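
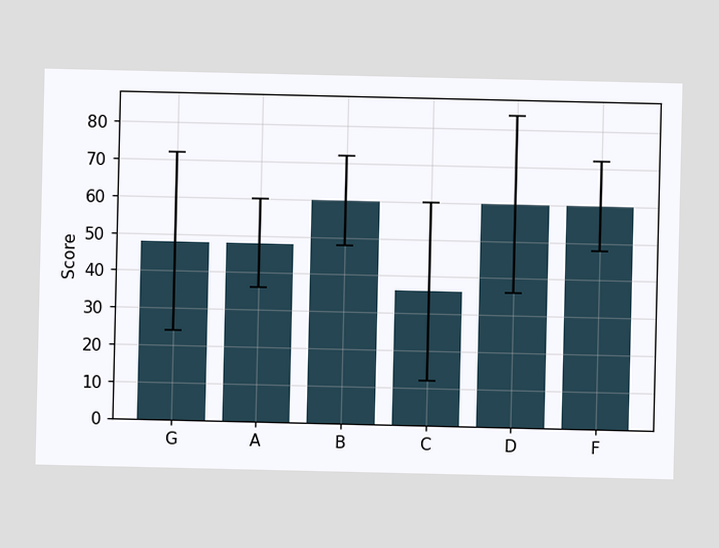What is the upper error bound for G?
The G bar's upper whisker reaches 72.

72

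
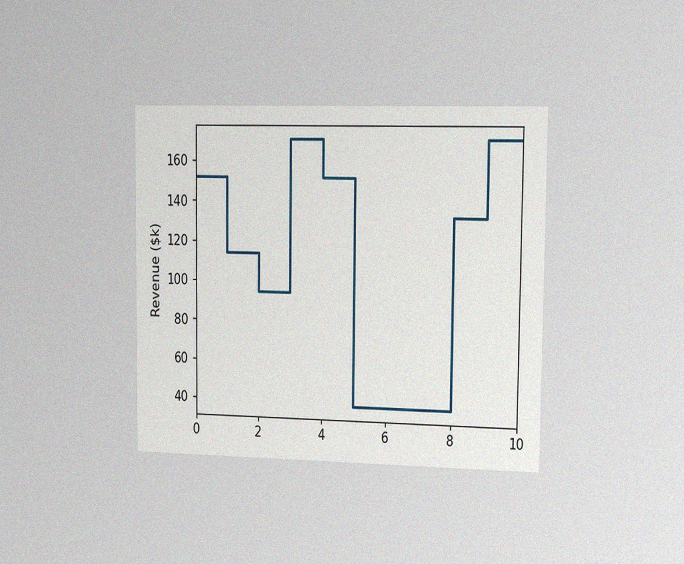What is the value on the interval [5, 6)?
The chart is viewed slightly from the right, with some photo noise. On [5, 6) the step sits at $38k.

$38k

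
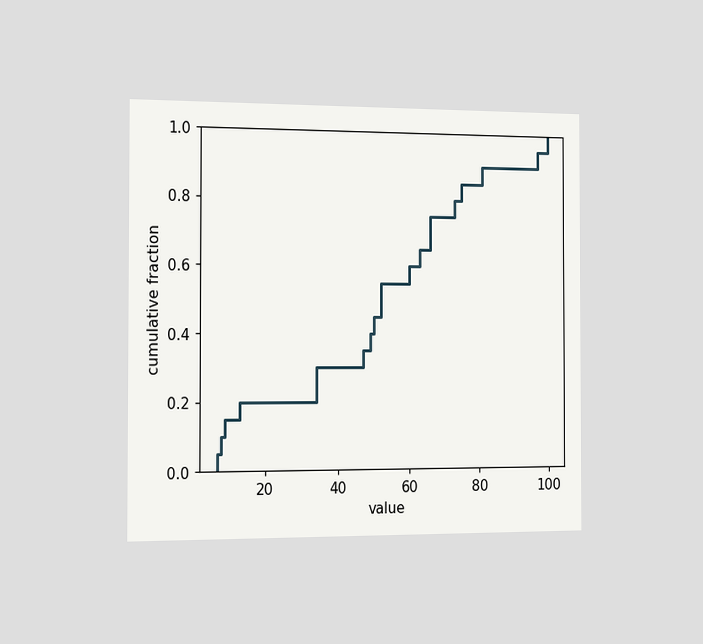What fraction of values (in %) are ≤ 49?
40%

The chart is viewed slightly from the left. At x=49 the ECDF step is at 40%.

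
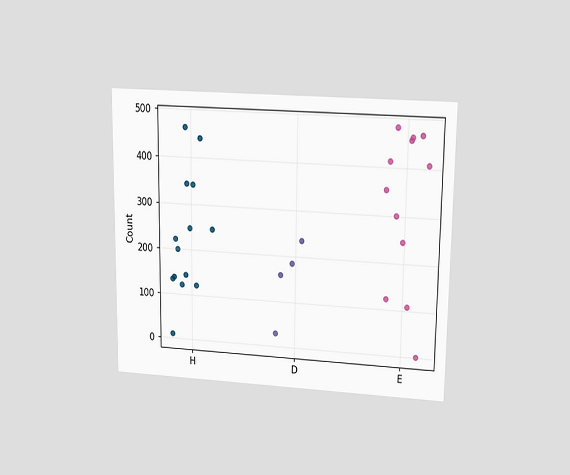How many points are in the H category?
The chart is viewed at a slight angle. Counting the markers in the H column gives 14.

14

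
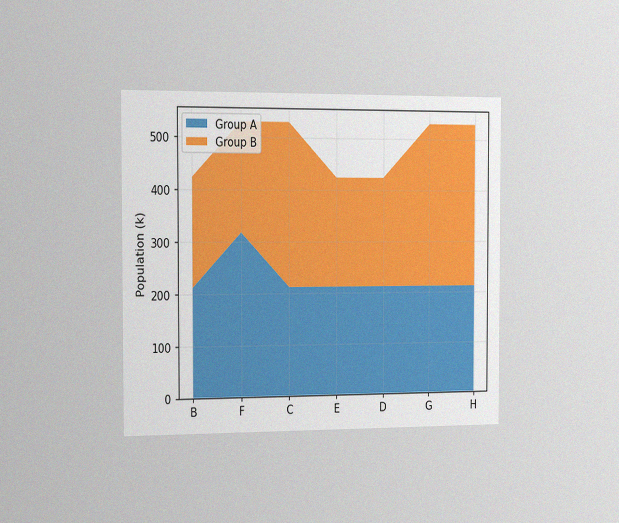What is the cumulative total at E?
The chart is viewed slightly from the left, with some photo noise. The stacked total at E reaches 424k.

424k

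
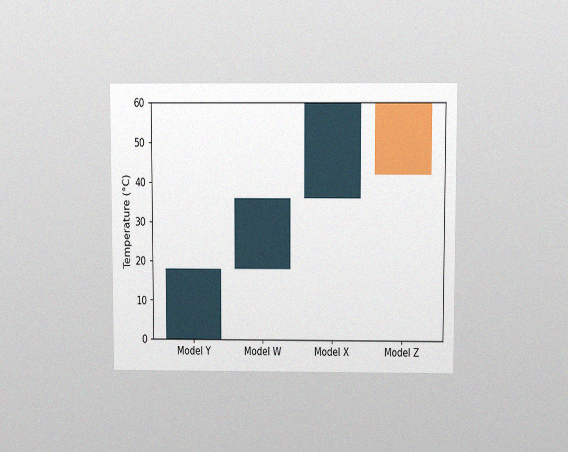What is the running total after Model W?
The chart is viewed slightly from above, with some photo noise. After Model W the running total reaches 36°C.

36°C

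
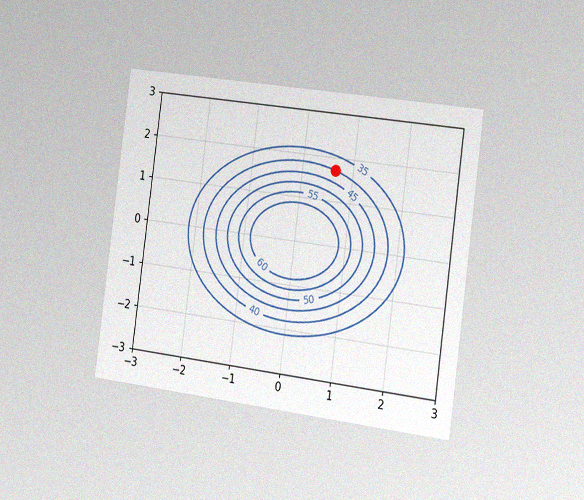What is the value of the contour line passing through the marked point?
40

The chart is tilted about 8° clockwise and viewed slightly from the right, with some photo noise. The marked point sits on the contour labelled 40.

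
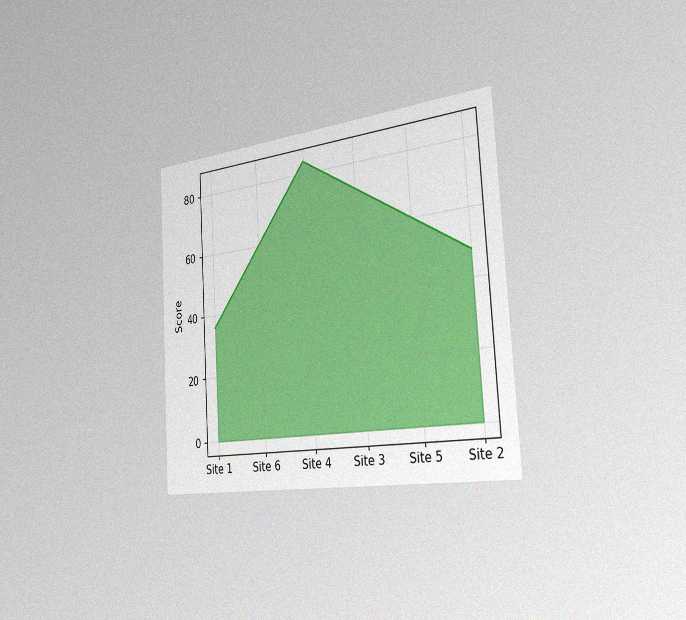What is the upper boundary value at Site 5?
60

The chart is tilted about 3° counter-clockwise and viewed slightly from the right, with some photo noise. At Site 5 the upper boundary is at 60.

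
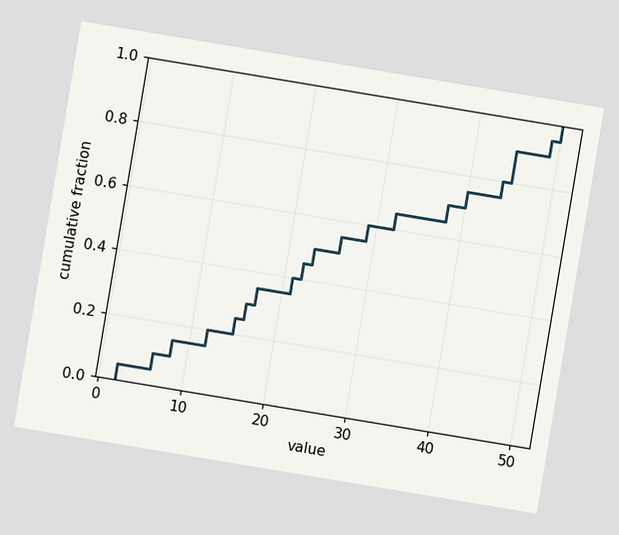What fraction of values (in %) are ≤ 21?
The chart is tilted about 9° clockwise. At x=21 the ECDF step is at 40%.

40%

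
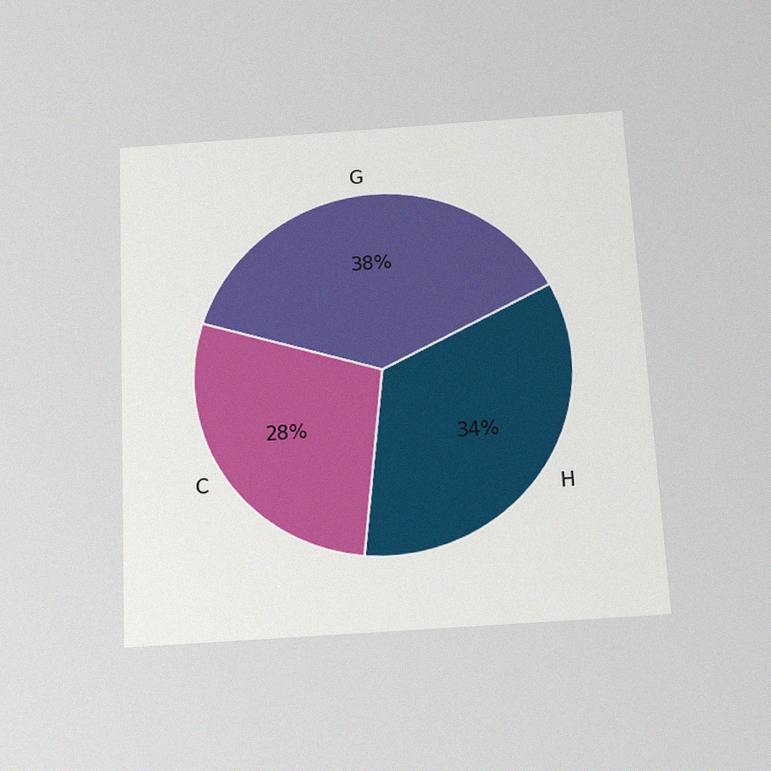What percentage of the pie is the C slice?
The chart is tilted about 3° counter-clockwise and viewed slightly from below, with some photo noise. The C slice takes up 28% of the pie.

28%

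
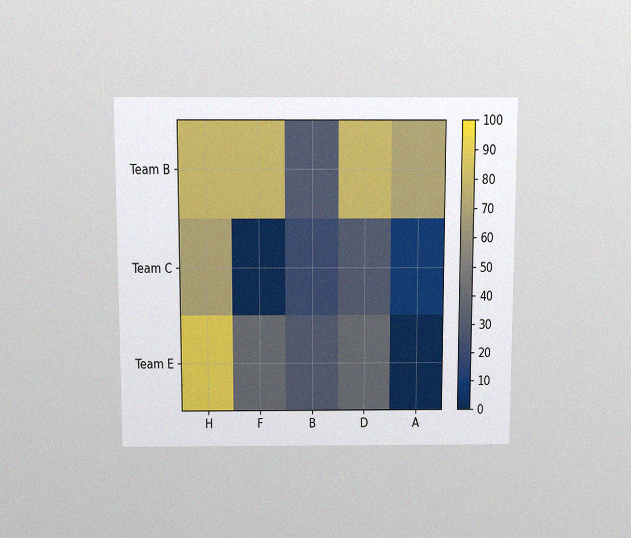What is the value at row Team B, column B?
The chart is viewed slightly from above, with some photo noise. Matching cell (Team B, B) against the colorbar gives 30.

30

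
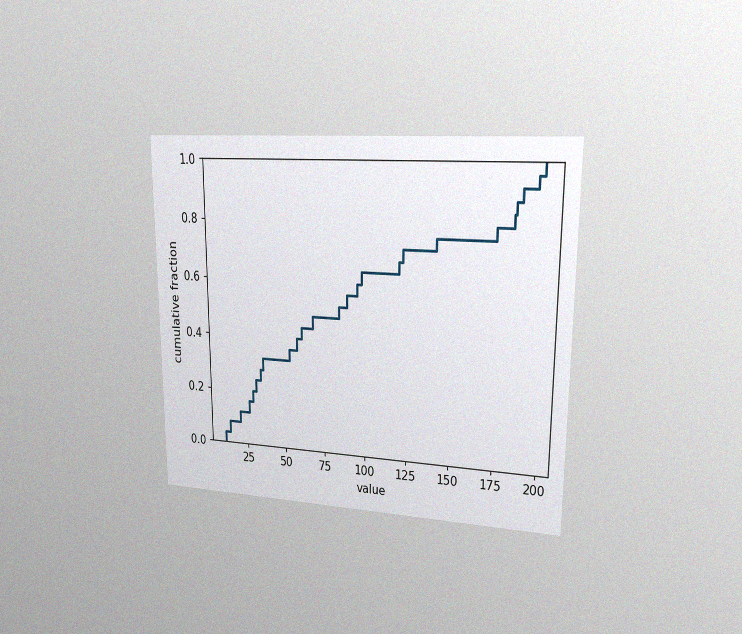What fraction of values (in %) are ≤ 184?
88%

The chart is viewed slightly from the right, with some photo noise. At x=184 the ECDF step is at 88%.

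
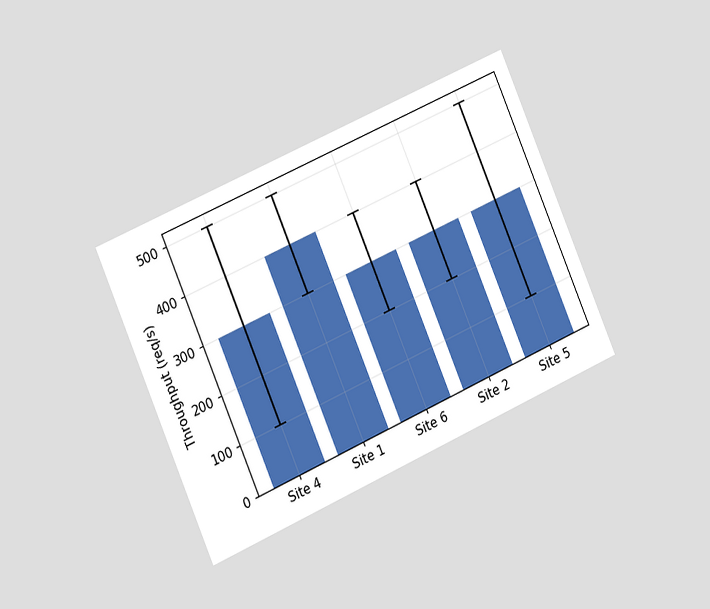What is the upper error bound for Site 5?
The chart is tilted about 24° counter-clockwise and viewed at a slight angle. The Site 5 bar's upper whisker reaches 500req/s.

500req/s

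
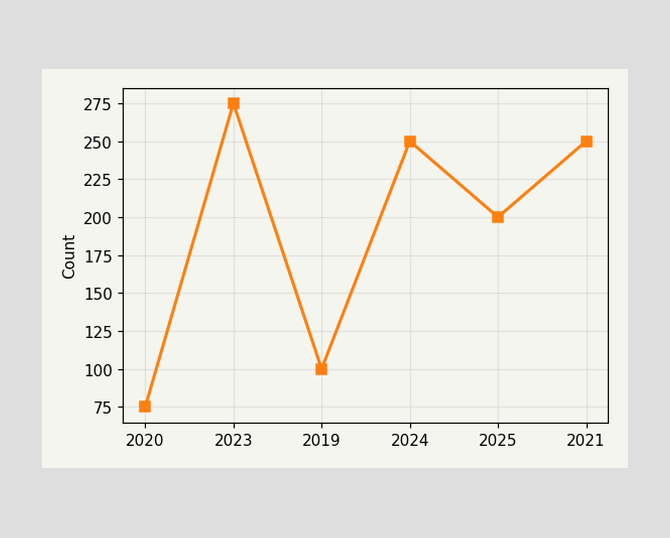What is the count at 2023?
At 2023, the line is at 275.

275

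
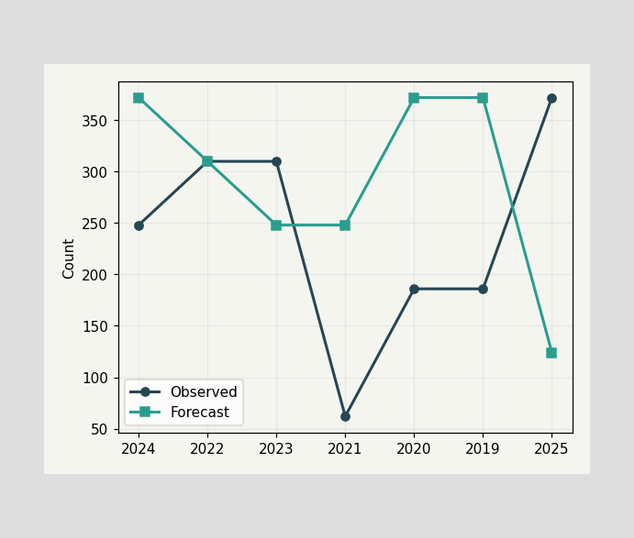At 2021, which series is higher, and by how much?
Forecast, by 186

At 2021, Forecast sits above the other line by 186.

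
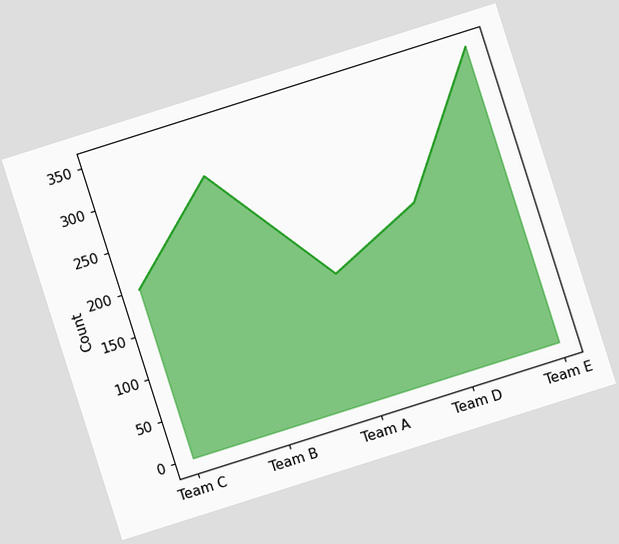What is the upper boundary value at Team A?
The chart is tilted about 18° counter-clockwise. At Team A the upper boundary is at 150.

150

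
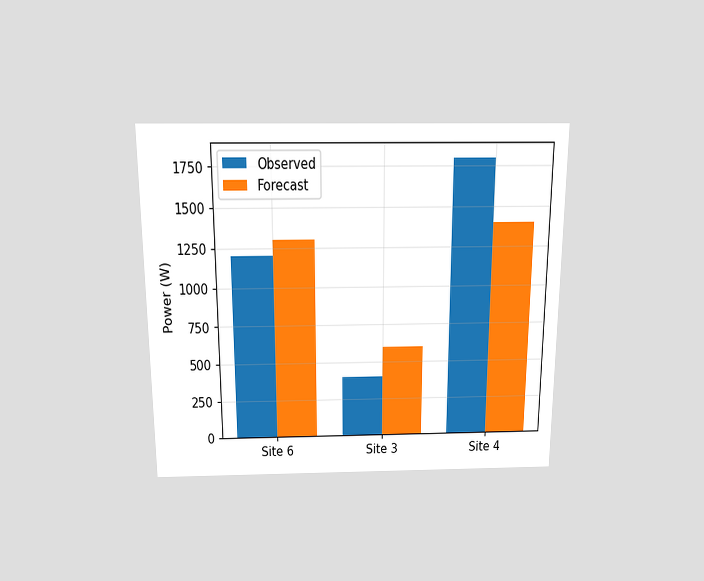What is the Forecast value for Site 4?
1400W

The chart is viewed slightly from above. The Forecast bar at Site 4 reaches 1400W on the y-axis.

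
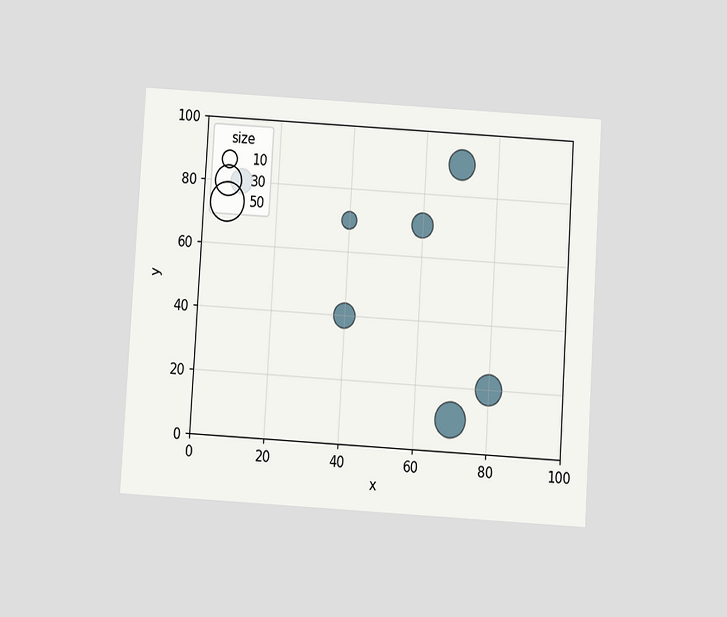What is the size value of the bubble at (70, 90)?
The chart is tilted about 4° clockwise and viewed slightly from below. Matching the bubble at (70, 90) against the size legend gives 30.

30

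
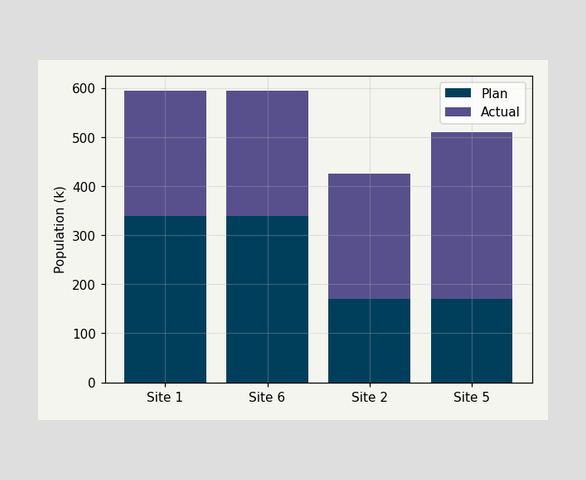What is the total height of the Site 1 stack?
595k

The Site 1 stack's top reaches 595k on the y-axis.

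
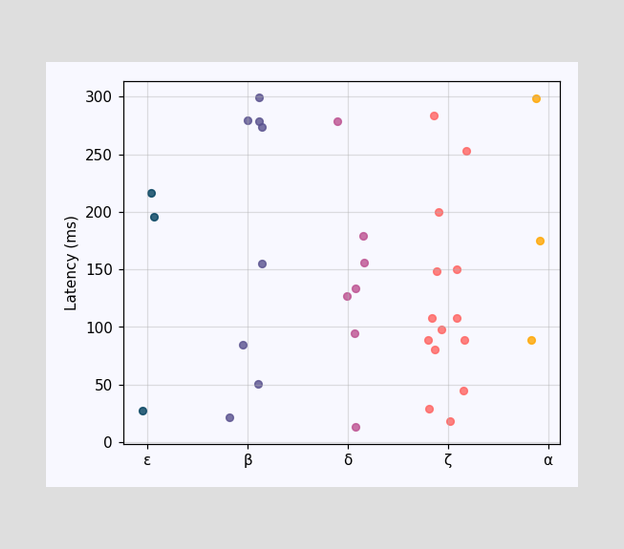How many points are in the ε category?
Counting the markers in the ε column gives 3.

3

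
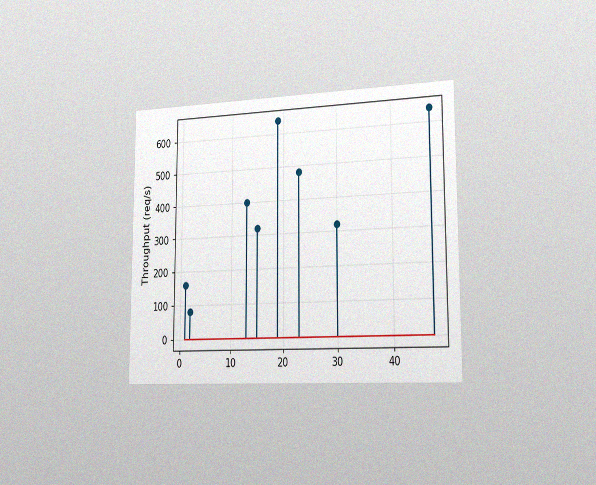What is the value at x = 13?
The chart is viewed slightly from the right, with some photo noise. The stem at x=13 reaches 400req/s.

400req/s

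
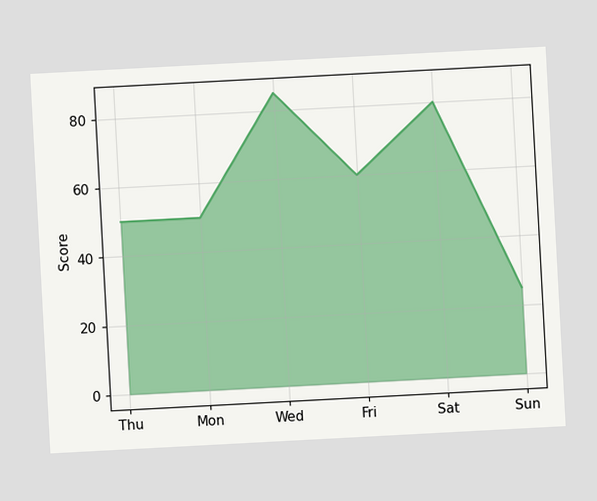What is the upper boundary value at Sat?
The chart is tilted about 3° counter-clockwise. At Sat the upper boundary is at 80.

80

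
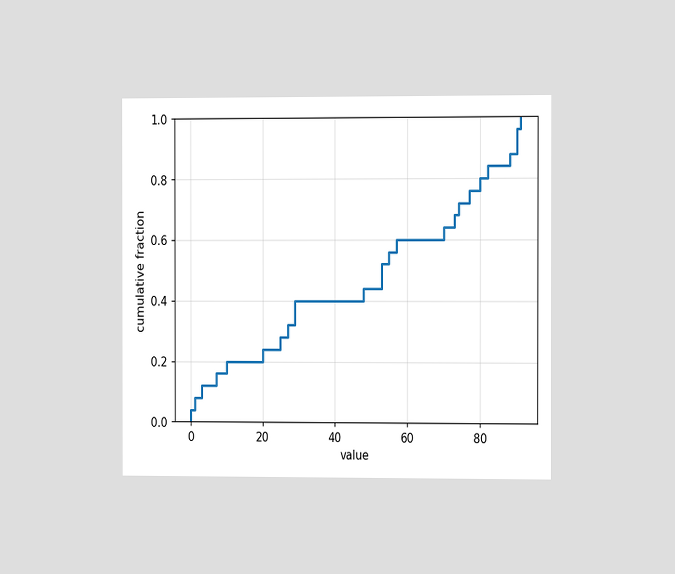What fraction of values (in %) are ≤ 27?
32%

The chart is viewed slightly from the right. At x=27 the ECDF step is at 32%.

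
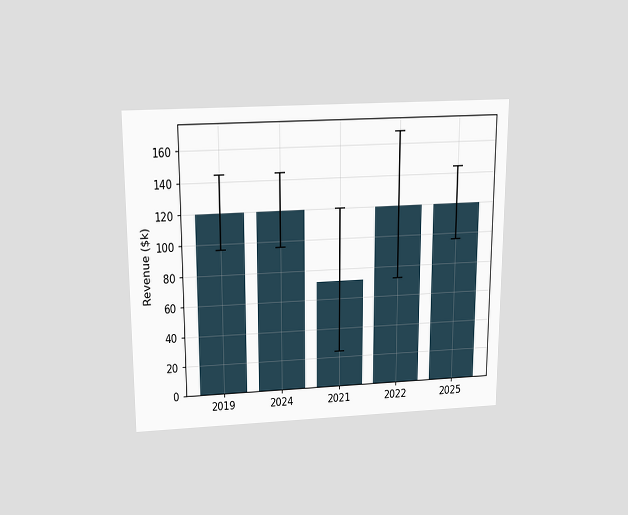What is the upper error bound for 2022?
The chart is viewed slightly from above. The 2022 bar's upper whisker reaches $168k.

$168k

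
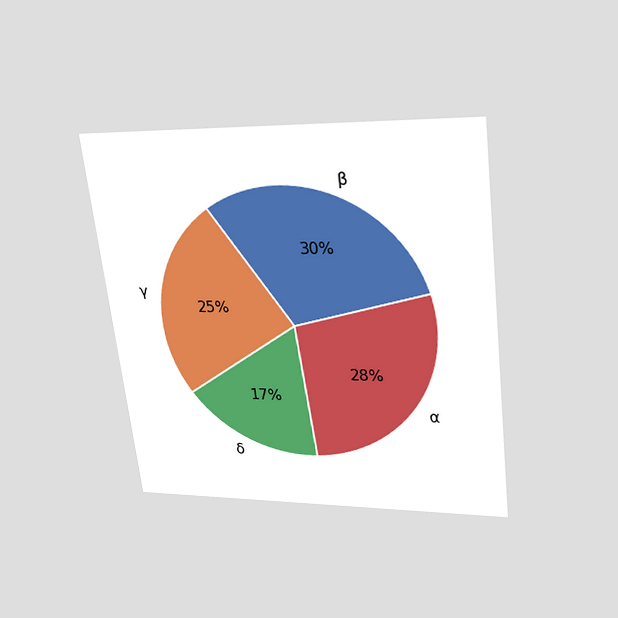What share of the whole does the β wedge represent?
30%

The chart is tilted about 7° counter-clockwise and viewed slightly from above. The β slice takes up 30% of the pie.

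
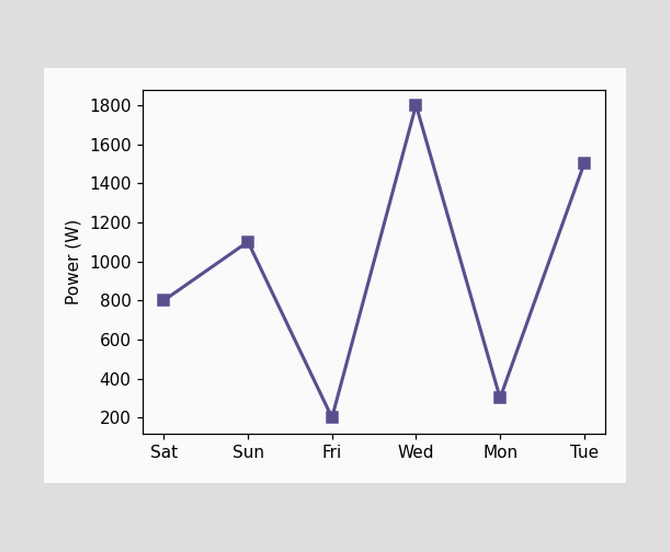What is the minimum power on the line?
The lowest point is at Fri, and reading across to the y-axis gives 200W.

200W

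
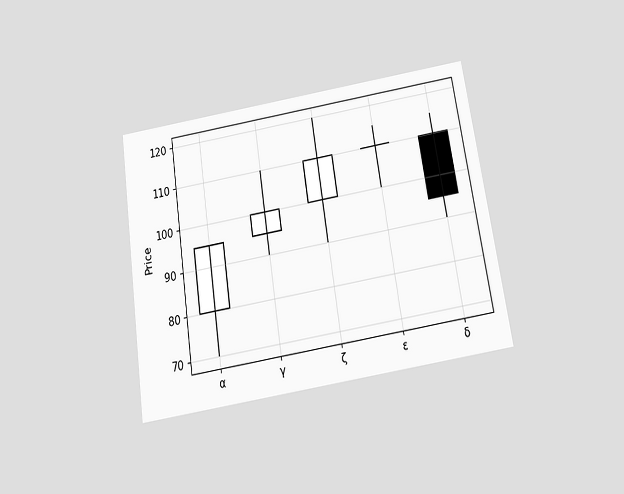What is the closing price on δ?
95

The chart is tilted about 9° counter-clockwise and viewed slightly from below. The δ candle closes at 95.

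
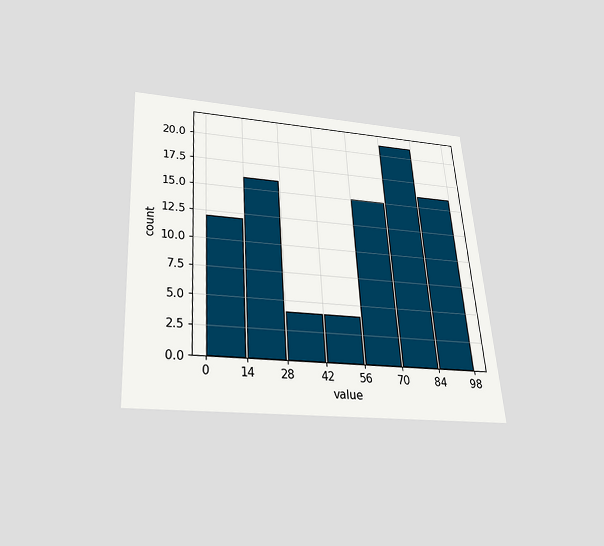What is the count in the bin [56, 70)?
15

The chart is tilted about 4° counter-clockwise and viewed slightly from below. The [56, 70) bin has height 15.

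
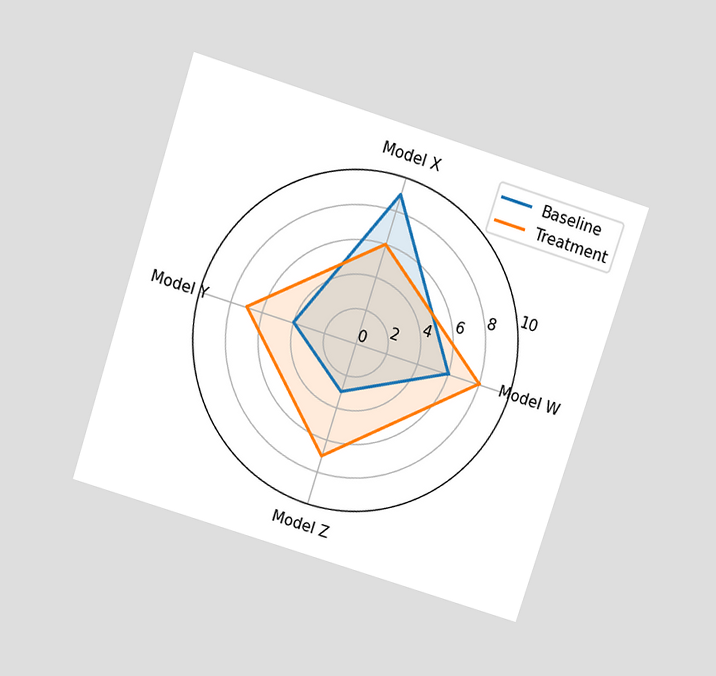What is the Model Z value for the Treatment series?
7

The chart is tilted about 18° clockwise and viewed slightly from above. On the Model Z axis, Treatment reaches 7.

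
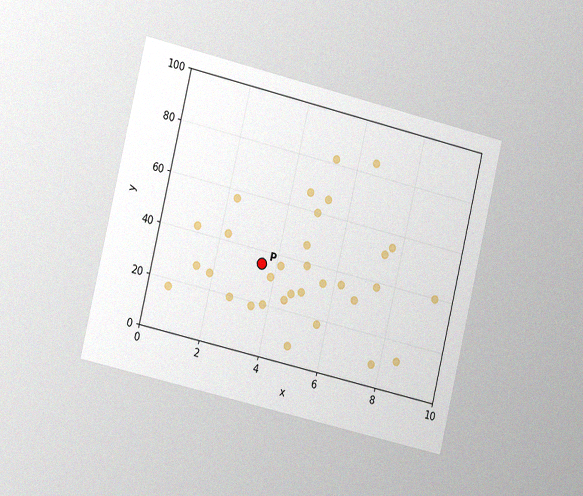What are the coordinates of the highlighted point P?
The chart is tilted about 13° clockwise and viewed slightly from the left, with some photo noise. Following the gridlines from P to each axis, P sits at (3.5, 35).

(3.5, 35)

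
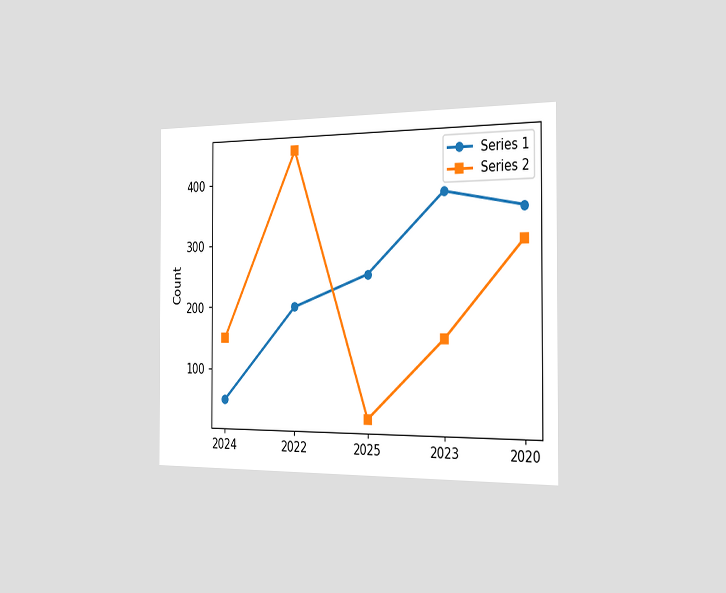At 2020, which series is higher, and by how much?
The chart is viewed slightly from the right. At 2020, Series 1 sits above the other line by 50.

Series 1, by 50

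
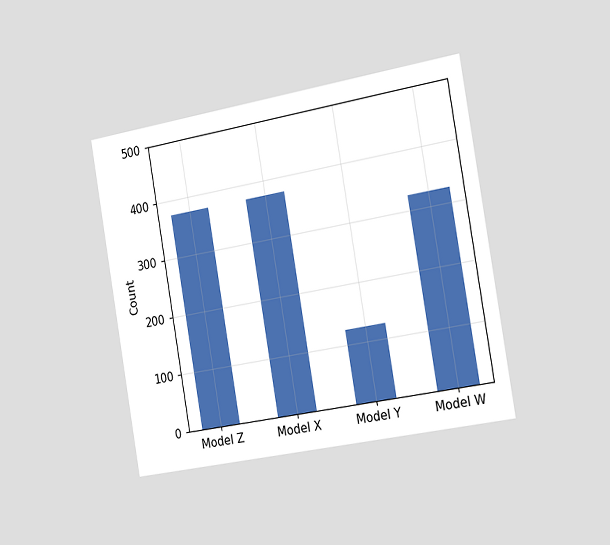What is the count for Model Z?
The chart is tilted about 10° counter-clockwise and viewed slightly from the right. Reading along the chart's y-axis, the Model Z bar reaches 375.

375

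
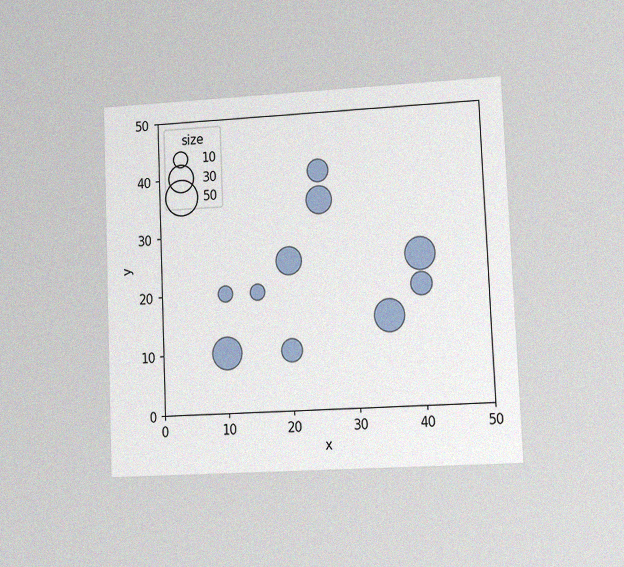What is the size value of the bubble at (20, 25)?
30

The chart is tilted about 2° counter-clockwise and viewed at a slight angle, with some photo noise. Matching the bubble at (20, 25) against the size legend gives 30.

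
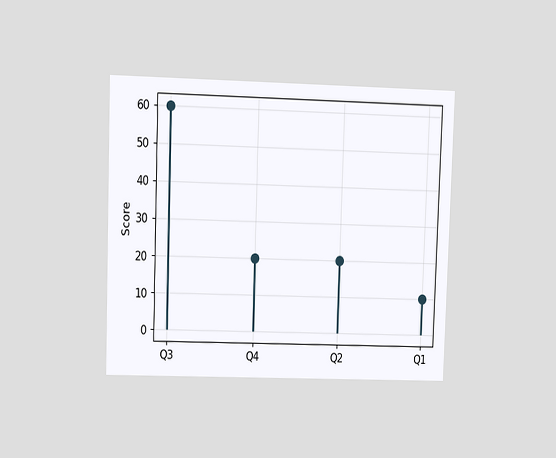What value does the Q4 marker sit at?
20

The chart is viewed at a slight angle. The Q4 marker sits at 20.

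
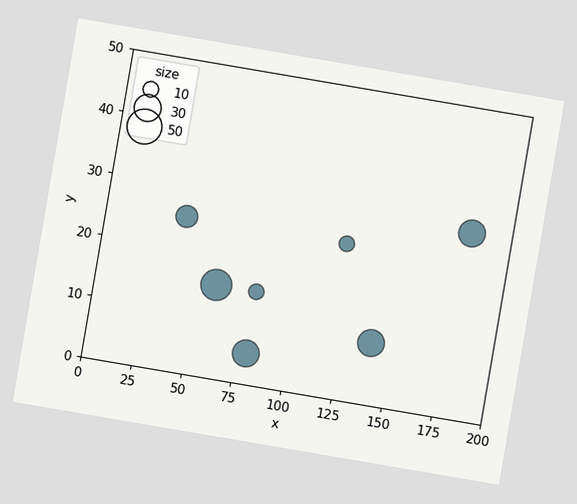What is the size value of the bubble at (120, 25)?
10

The chart is tilted about 10° clockwise. Matching the bubble at (120, 25) against the size legend gives 10.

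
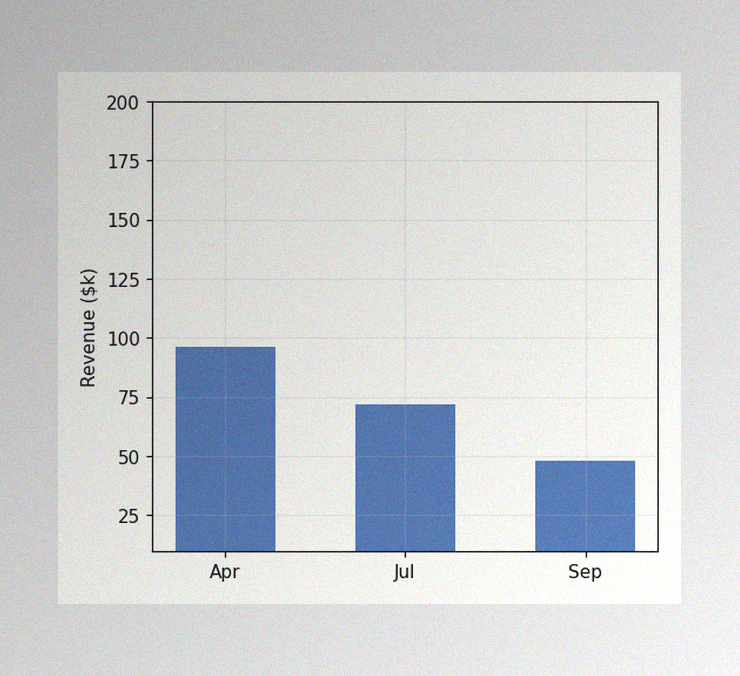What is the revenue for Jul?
$72k

The image has some photo noise and uneven lighting. Reading along the chart's y-axis, the Jul bar reaches $72k.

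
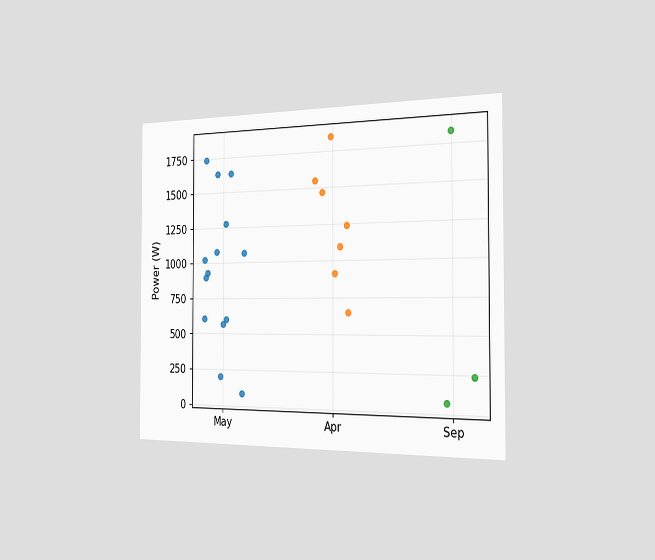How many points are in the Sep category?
The chart is viewed slightly from the right. Counting the markers in the Sep column gives 3.

3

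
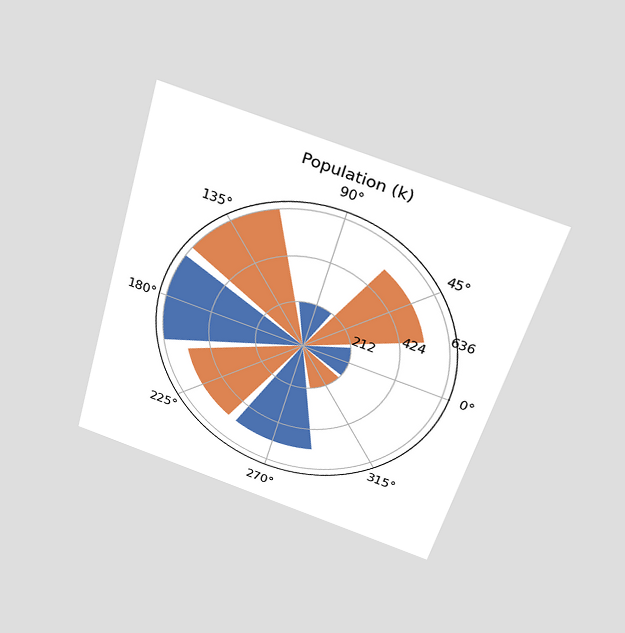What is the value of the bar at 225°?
The chart is tilted about 16° clockwise and viewed slightly from above. The bar at 225° reaches 530k on the radial axis.

530k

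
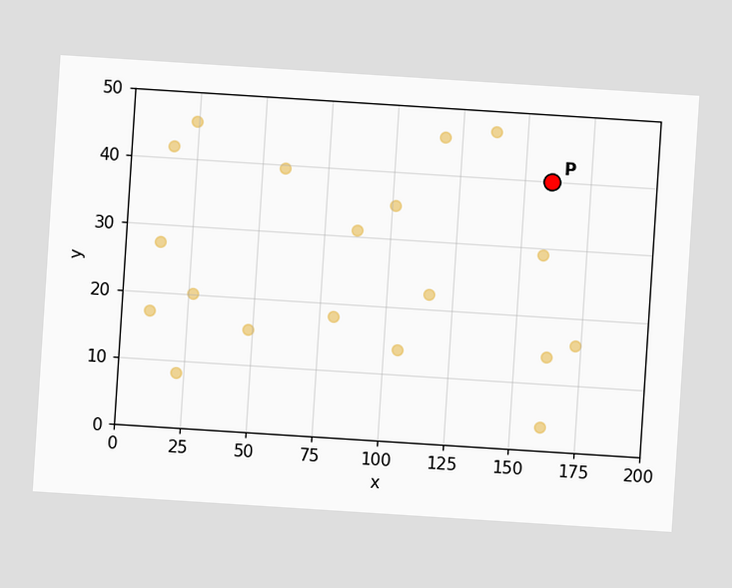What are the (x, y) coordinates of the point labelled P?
(160, 40)

The chart is tilted about 4° clockwise. Following the gridlines from P to each axis, P sits at (160, 40).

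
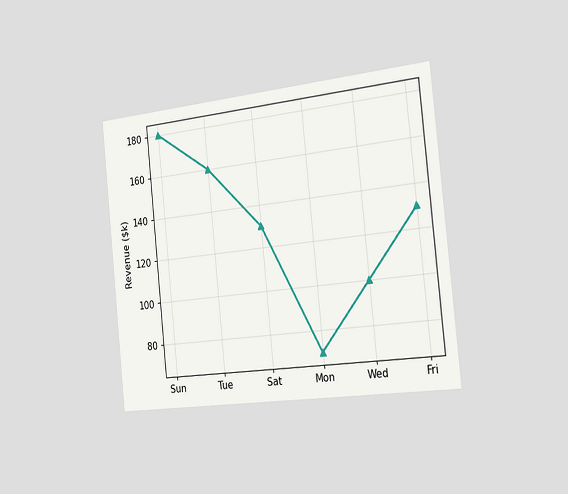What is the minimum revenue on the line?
The chart is tilted about 6° counter-clockwise and viewed slightly from the right. The lowest point is at Mon, and reading across to the y-axis gives $70k.

$70k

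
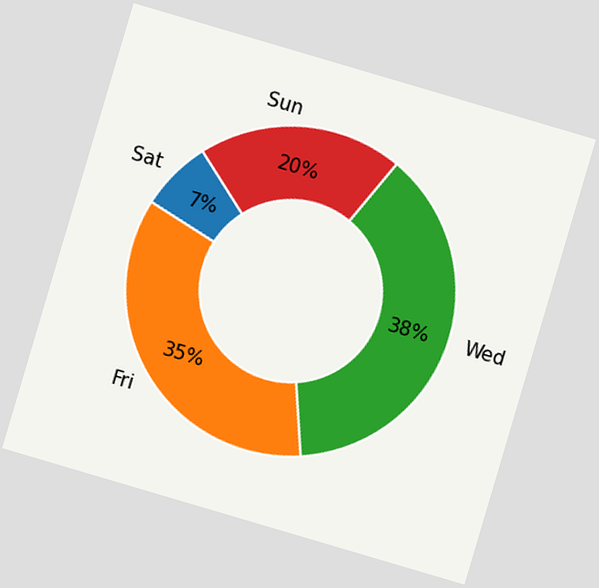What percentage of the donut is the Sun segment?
The chart is tilted about 16° clockwise. The Sun segment takes up 20% of the ring.

20%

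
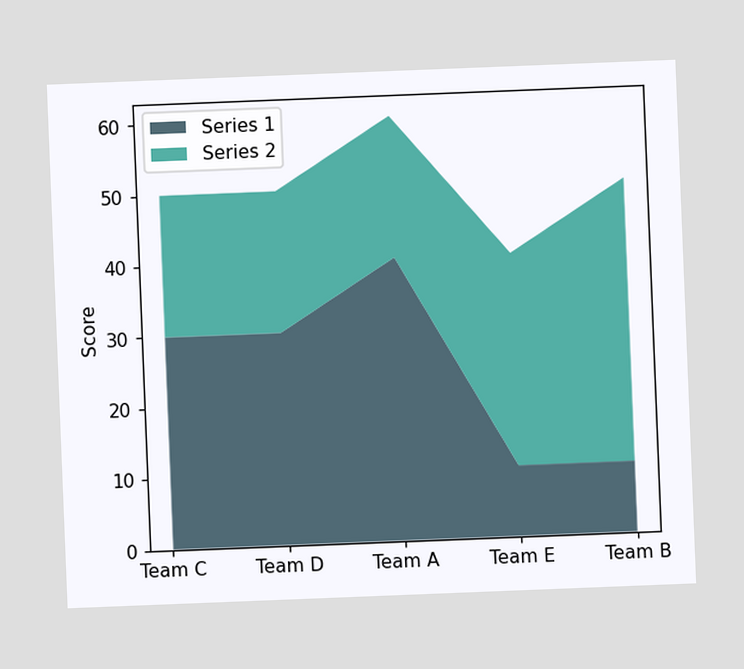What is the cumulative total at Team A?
60

The chart is tilted about 2° counter-clockwise. The stacked total at Team A reaches 60.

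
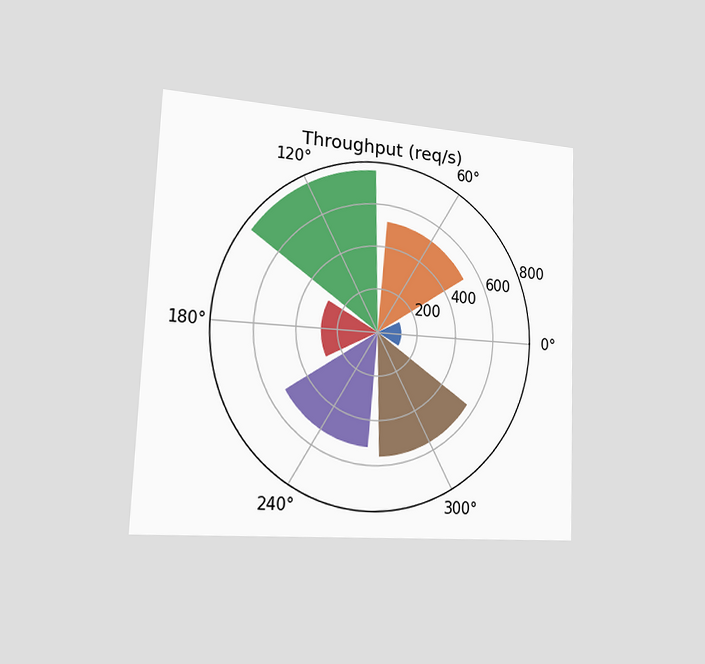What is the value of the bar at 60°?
520req/s

The chart is tilted about 2° clockwise and viewed slightly from the left. The bar at 60° reaches 520req/s on the radial axis.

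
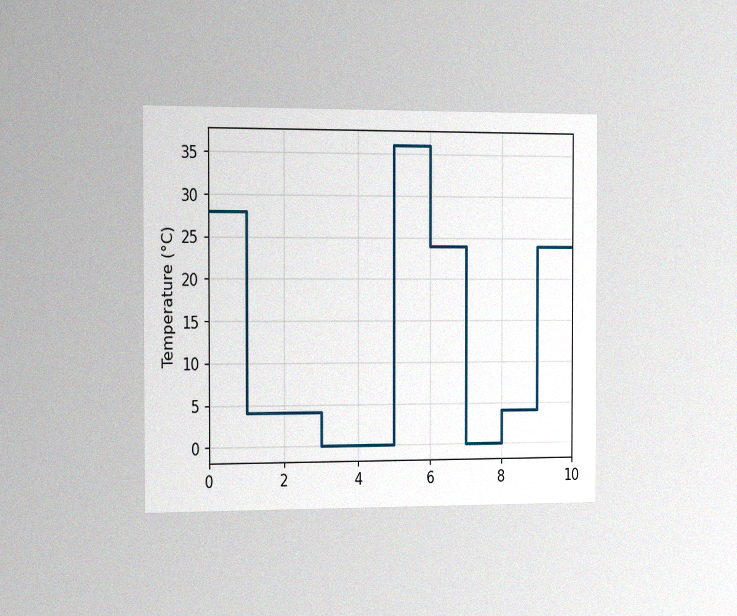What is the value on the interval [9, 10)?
The chart is viewed slightly from the left, with some photo noise. On [9, 10) the step sits at 24°C.

24°C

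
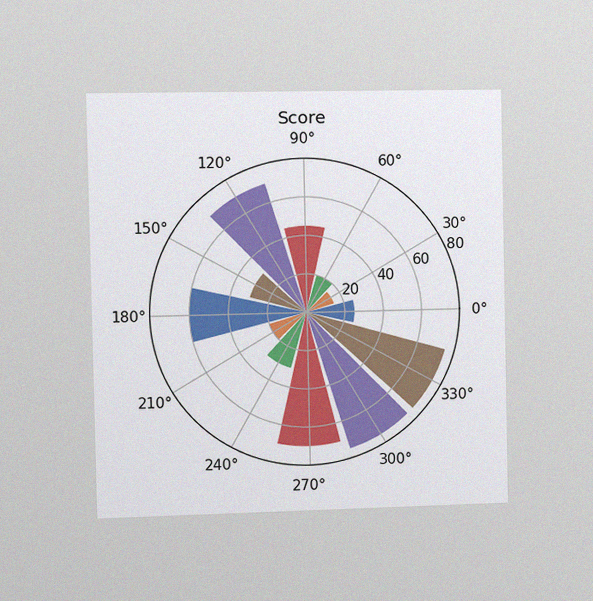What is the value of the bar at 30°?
15

The chart is viewed slightly from the left, with some photo noise. The bar at 30° reaches 15 on the radial axis.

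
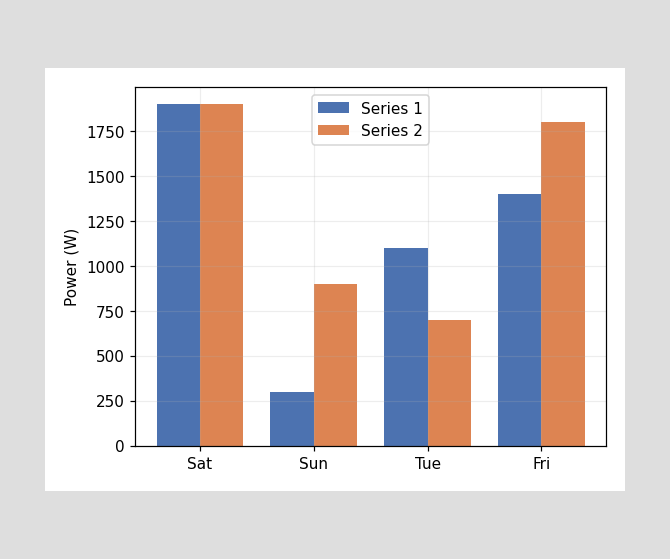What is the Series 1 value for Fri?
The Series 1 bar at Fri reaches 1400W on the y-axis.

1400W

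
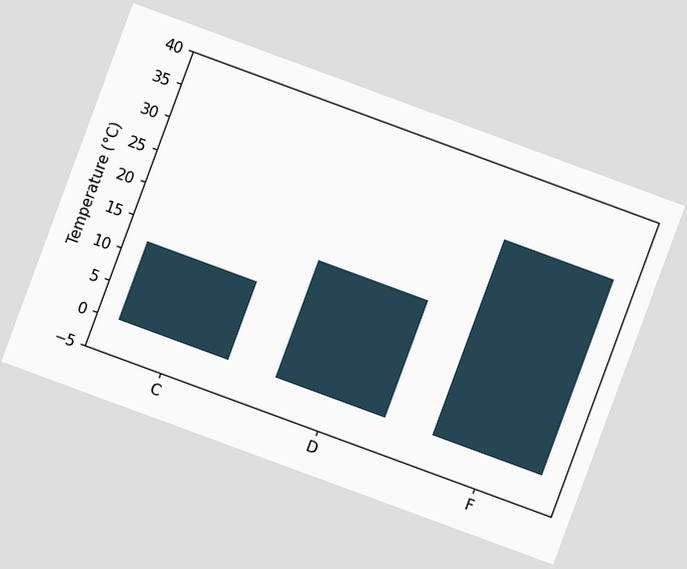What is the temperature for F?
30°C

The chart is tilted about 20° clockwise. Reading along the chart's y-axis, the F bar reaches 30°C.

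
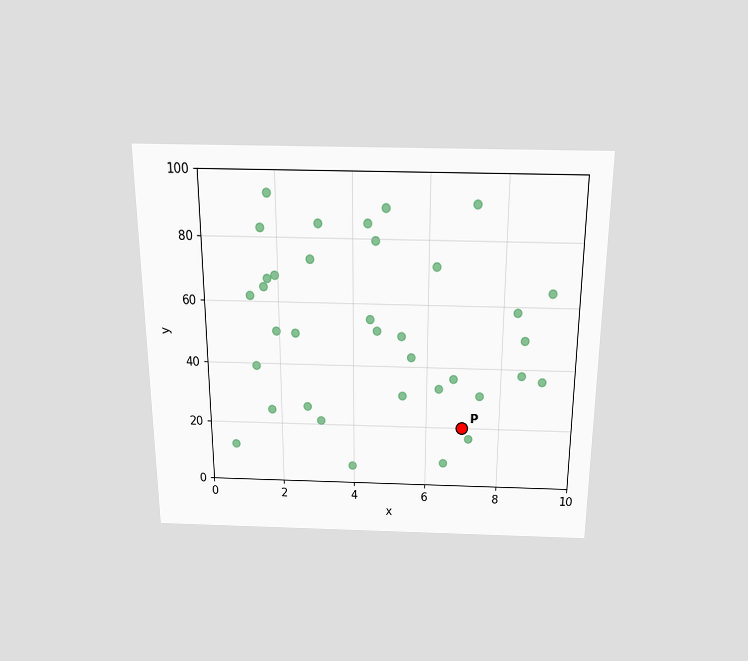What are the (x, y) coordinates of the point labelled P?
(7, 20)

The chart is viewed slightly from above. Following the gridlines from P to each axis, P sits at (7, 20).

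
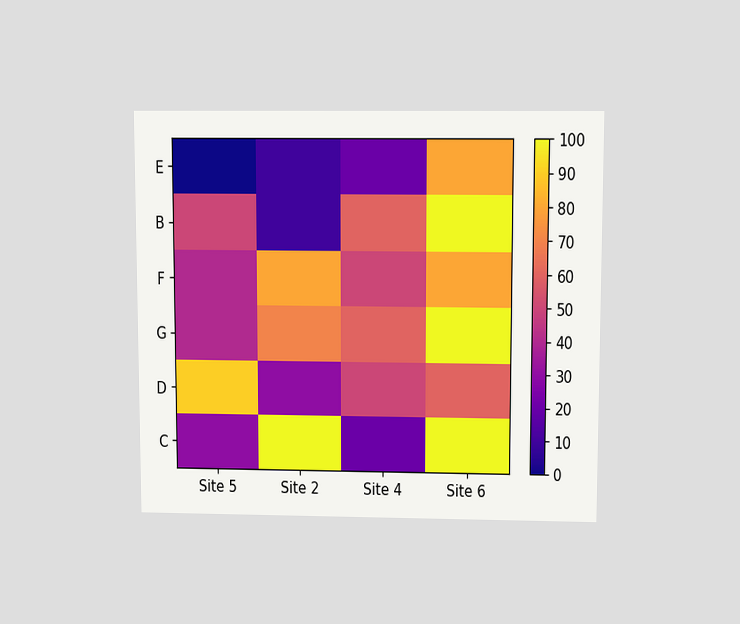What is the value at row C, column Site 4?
20

The chart is viewed slightly from above. Matching cell (C, Site 4) against the colorbar gives 20.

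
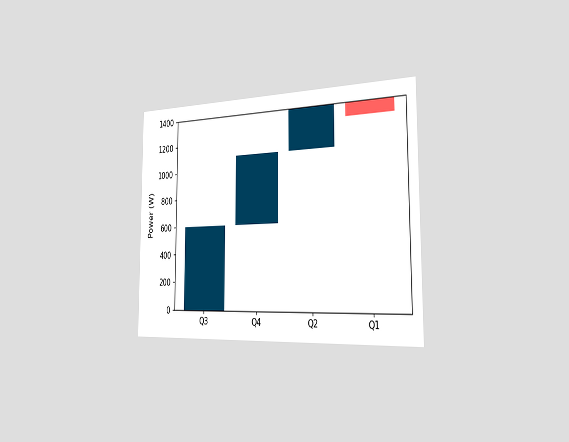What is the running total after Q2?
The chart is viewed slightly from the right. After Q2 the running total reaches 1400W.

1400W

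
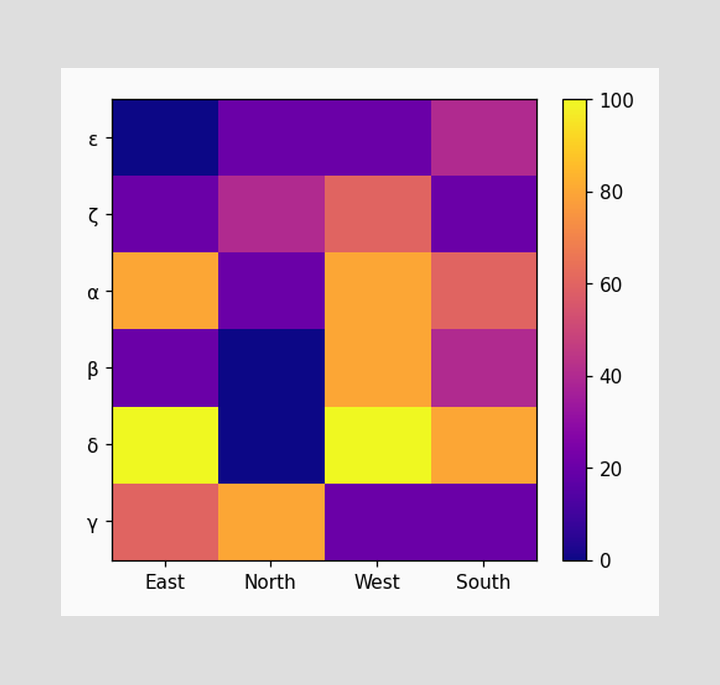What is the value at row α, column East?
80

Matching cell (α, East) against the colorbar gives 80.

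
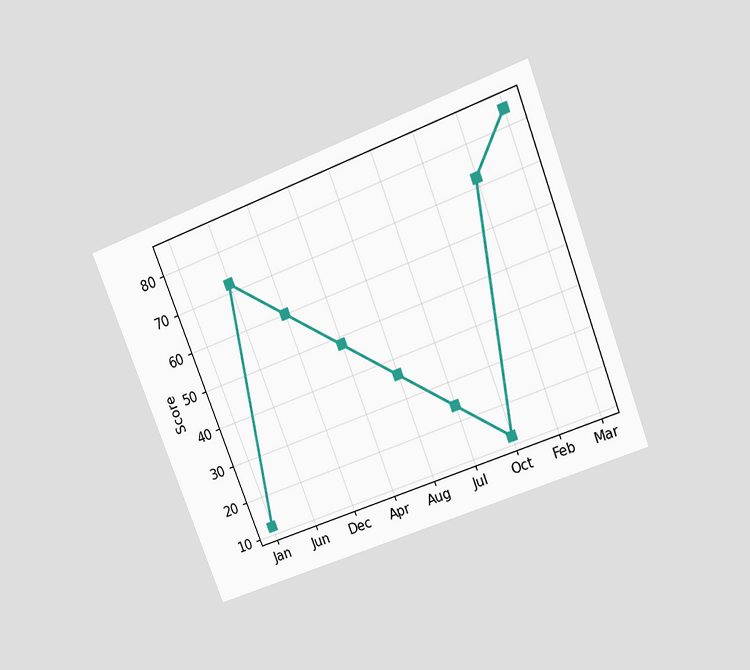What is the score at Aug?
The chart is tilted about 21° counter-clockwise and viewed at a slight angle. At Aug, the line is at 36.

36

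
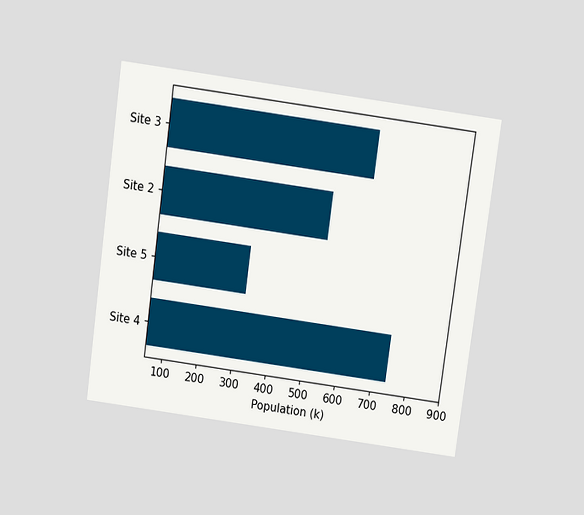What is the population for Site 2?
The chart is tilted about 8° clockwise and viewed slightly from above. Reading along the chart's x-axis, the Site 2 bar reaches 530k.

530k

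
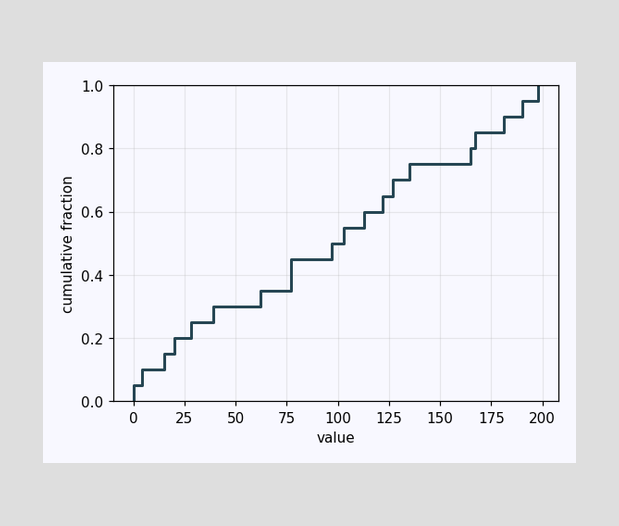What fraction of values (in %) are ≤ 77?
At x=77 the ECDF step is at 45%.

45%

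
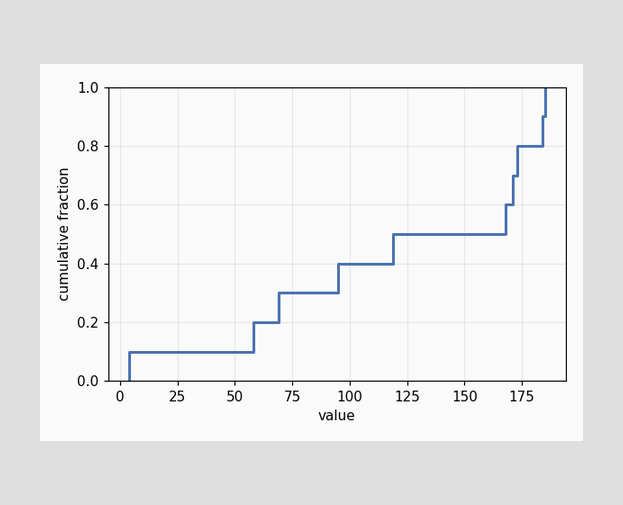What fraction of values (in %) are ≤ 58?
At x=58 the ECDF step is at 20%.

20%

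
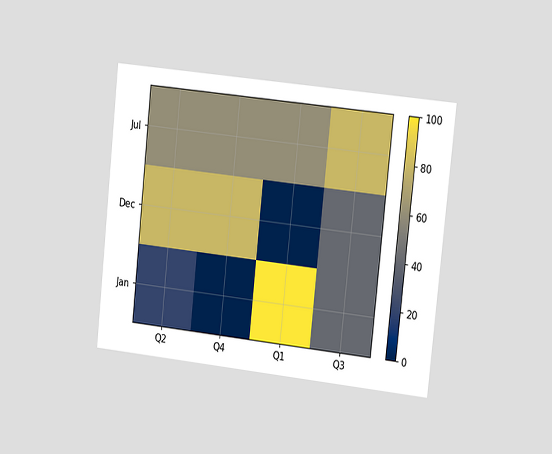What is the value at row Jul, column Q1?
60

The chart is tilted about 6° clockwise and viewed slightly from the right. Matching cell (Jul, Q1) against the colorbar gives 60.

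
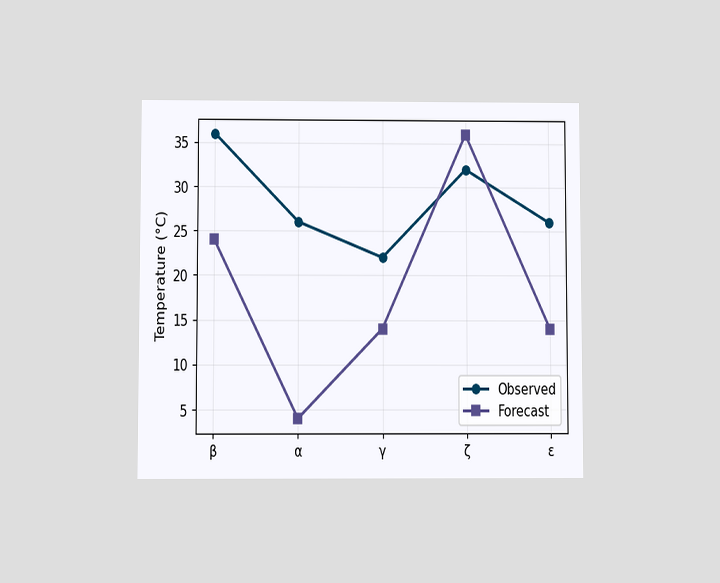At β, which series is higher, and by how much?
Observed, by 12°C

The chart is viewed slightly from below. At β, Observed sits above the other line by 12°C.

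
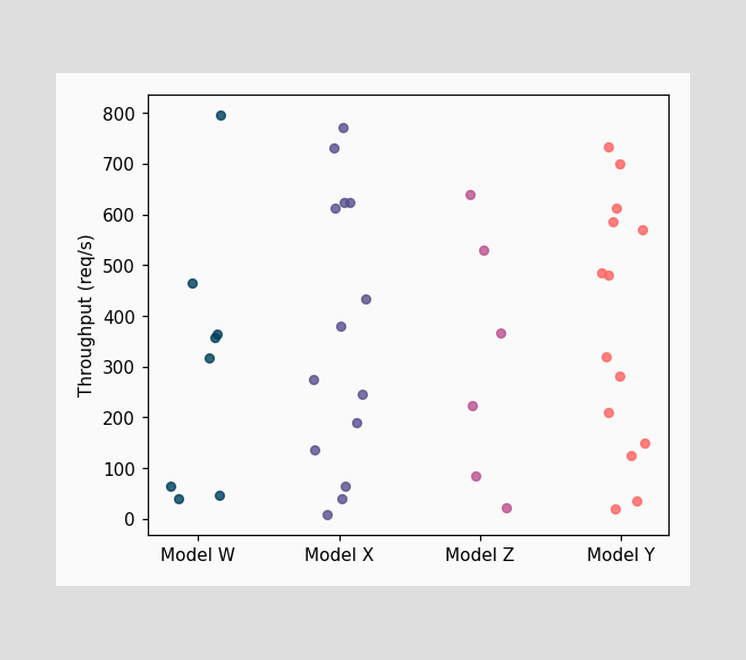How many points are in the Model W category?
Counting the markers in the Model W column gives 8.

8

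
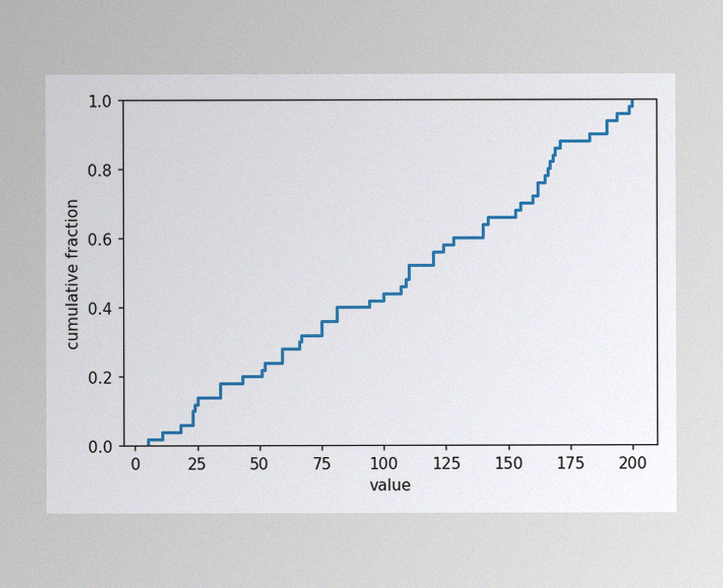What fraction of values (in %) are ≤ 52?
24%

The image has some photo noise and uneven lighting. At x=52 the ECDF step is at 24%.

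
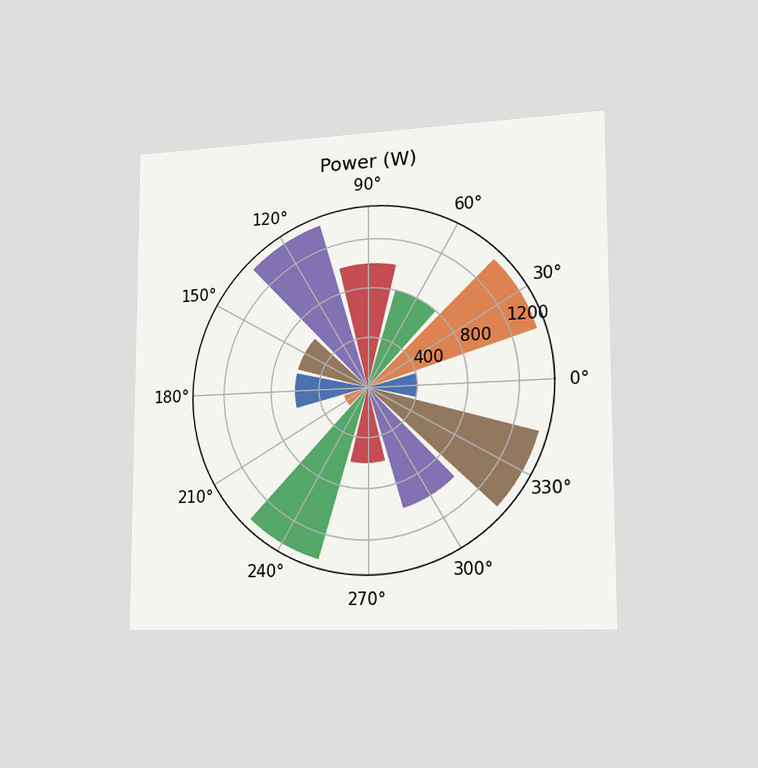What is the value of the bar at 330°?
1400W

The chart is viewed slightly from the right. The bar at 330° reaches 1400W on the radial axis.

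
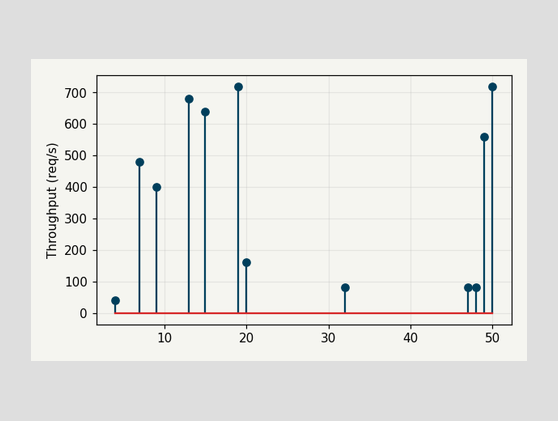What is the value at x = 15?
The stem at x=15 reaches 640req/s.

640req/s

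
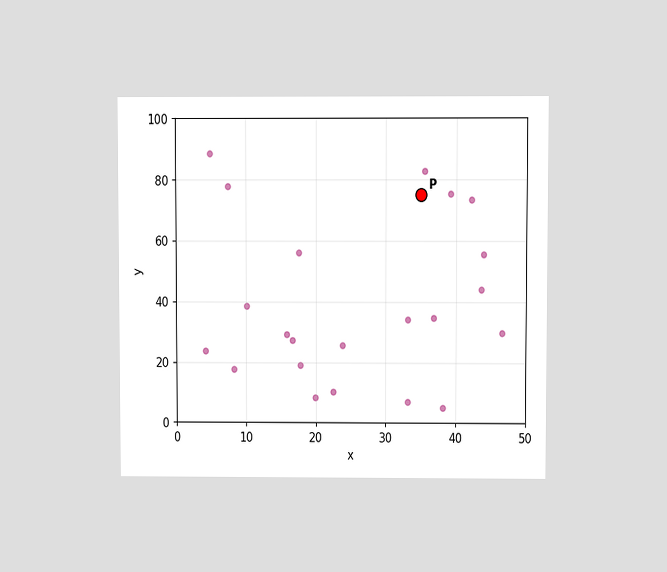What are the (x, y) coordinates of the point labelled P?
(35, 75)

The chart is viewed at a slight angle. Following the gridlines from P to each axis, P sits at (35, 75).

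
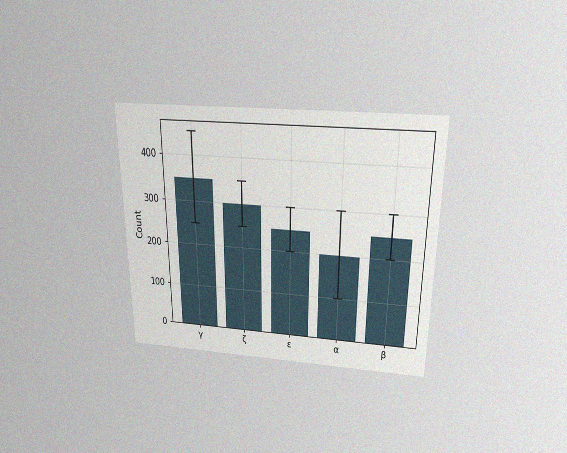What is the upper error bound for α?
300

The chart is viewed slightly from above, with some photo noise. The α bar's upper whisker reaches 300.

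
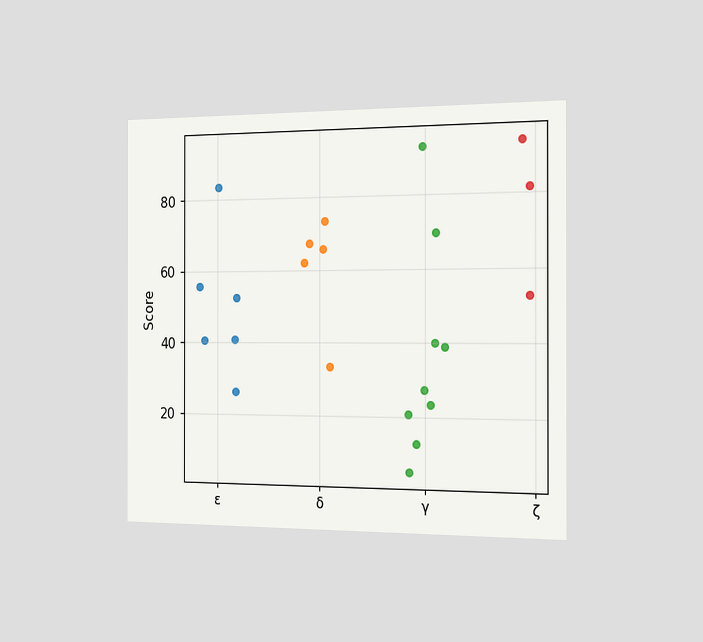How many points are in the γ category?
The chart is viewed slightly from the right. Counting the markers in the γ column gives 9.

9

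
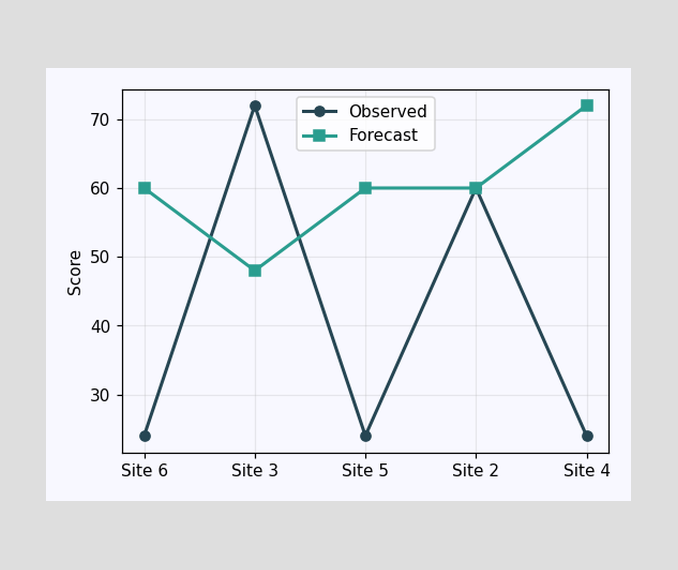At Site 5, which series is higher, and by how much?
At Site 5, Forecast sits above the other line by 36.

Forecast, by 36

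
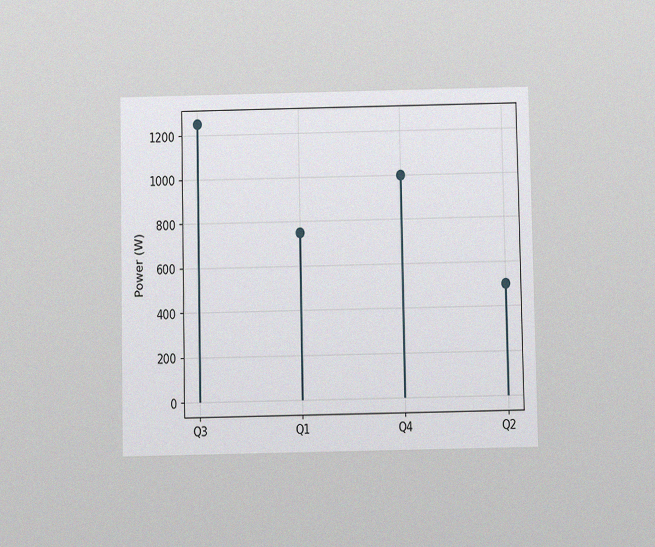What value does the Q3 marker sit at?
1250W

The chart is viewed at a slight angle, with some photo noise. The Q3 marker sits at 1250W.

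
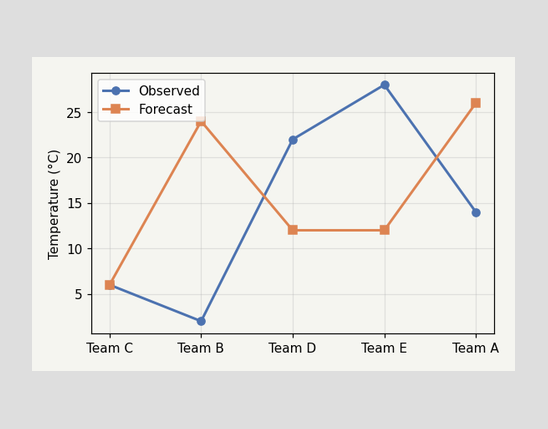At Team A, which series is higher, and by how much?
At Team A, Forecast sits above the other line by 12°C.

Forecast, by 12°C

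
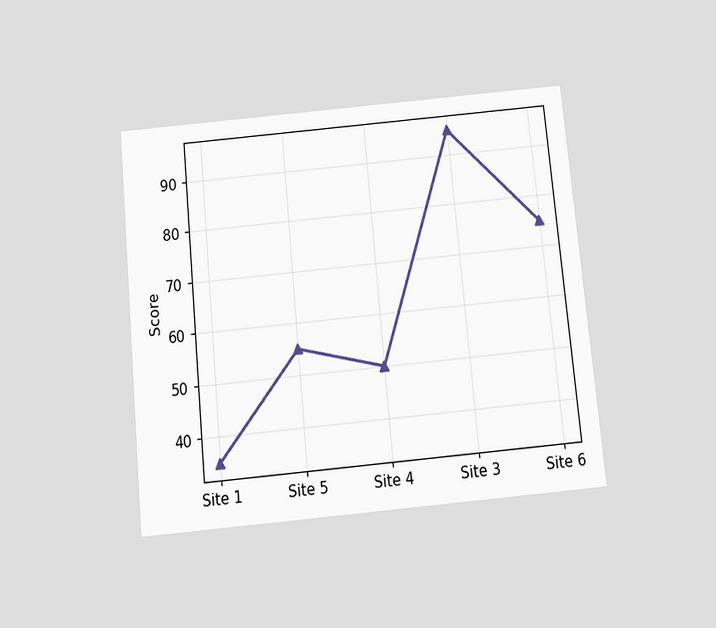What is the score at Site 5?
55

The chart is tilted about 5° counter-clockwise and viewed slightly from below. At Site 5, the line is at 55.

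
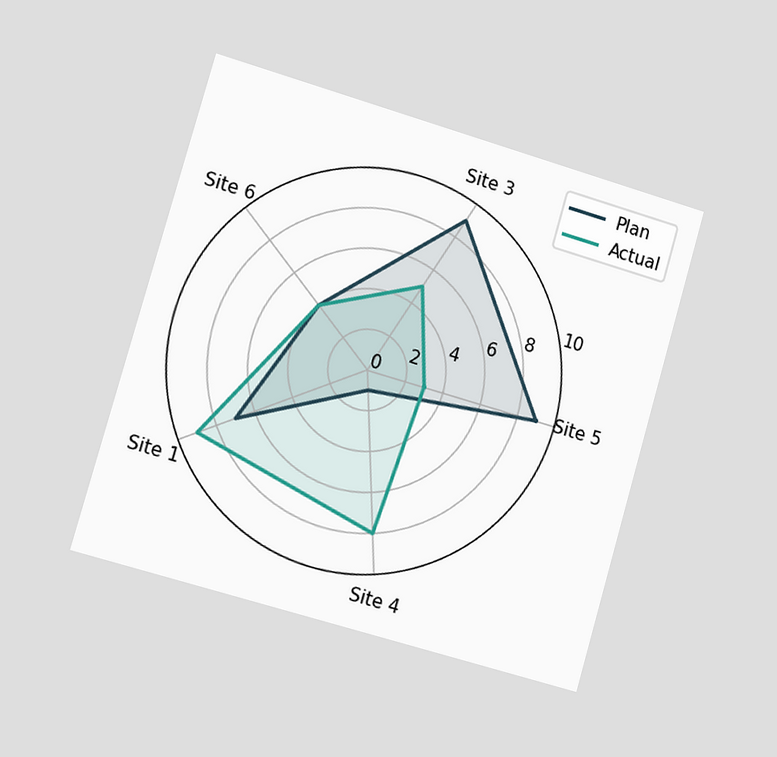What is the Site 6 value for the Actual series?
4

The chart is tilted about 16° clockwise and viewed slightly from the left. On the Site 6 axis, Actual reaches 4.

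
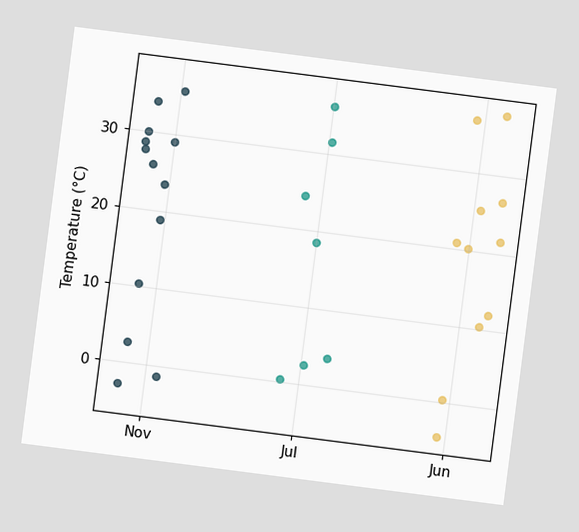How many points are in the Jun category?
11

The chart is tilted about 7° clockwise. Counting the markers in the Jun column gives 11.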